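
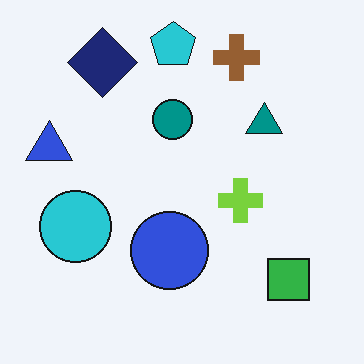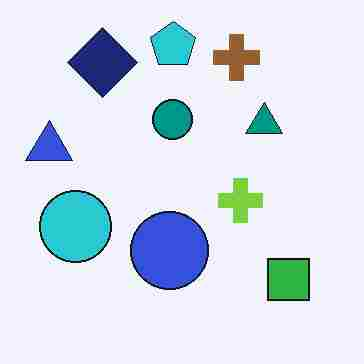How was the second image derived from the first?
The second image is the first degraded with heavy JPEG compression.

Blocky 8×8 compression artifacts appear around shape edges and the flat background shows ringing — characteristic JPEG degradation.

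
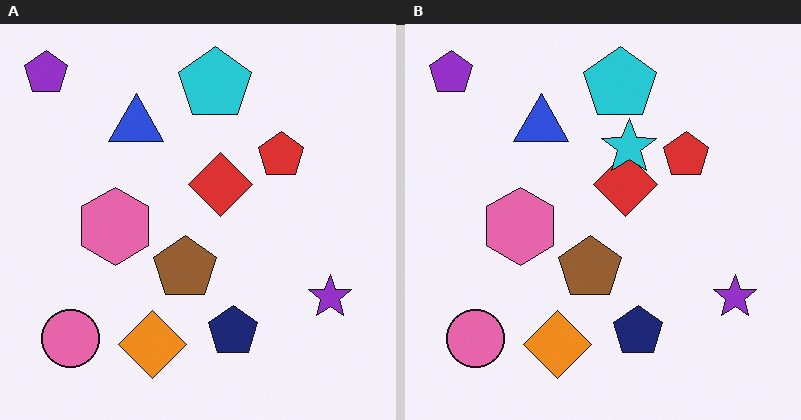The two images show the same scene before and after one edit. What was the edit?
This is the original image overlaid with an additional cyan star.

A cyan star appears in the right (B) image that is absent from the left (A).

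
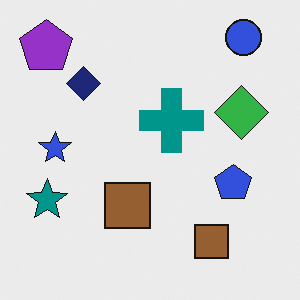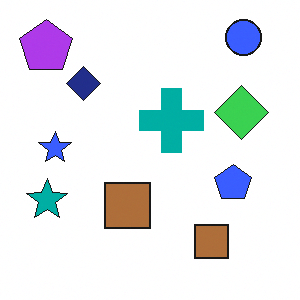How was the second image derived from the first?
Slightly brightened.

Every pixel — background and shapes alike — is uniformly brightened.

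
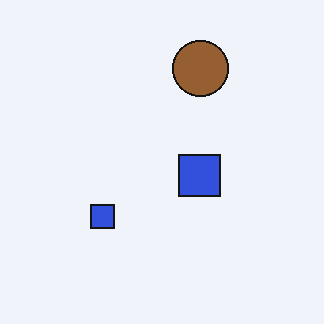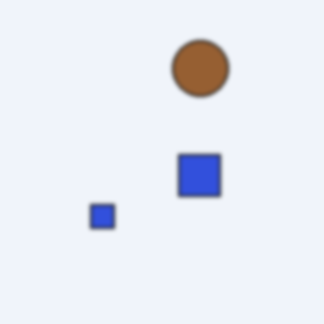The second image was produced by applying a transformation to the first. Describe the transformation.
The transformation is: slightly softened.

Shape edges and outlines are uniformly softened across the whole image.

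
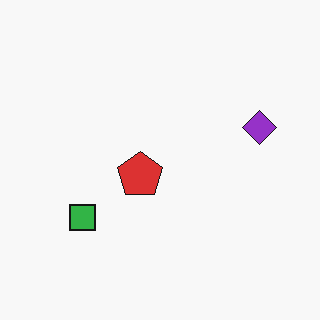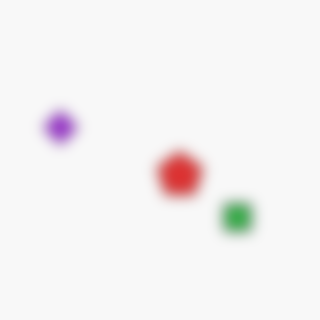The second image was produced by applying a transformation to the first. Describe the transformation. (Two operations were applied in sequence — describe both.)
This is the original image heavily blurred, then flipped horizontally (left ↔ right).

Shape edges and outlines are uniformly softened across the whole image. The purple diamond is in the right of the first image and the left of the second — shapes on opposite sides of the vertical midline have swapped in a mirror flip.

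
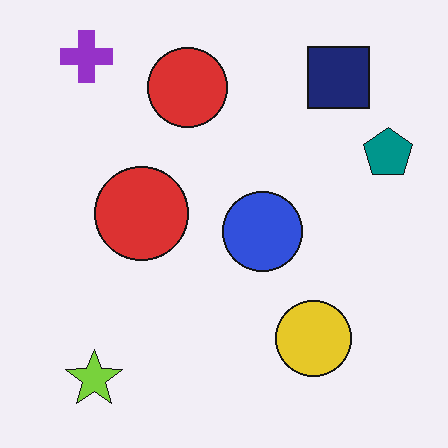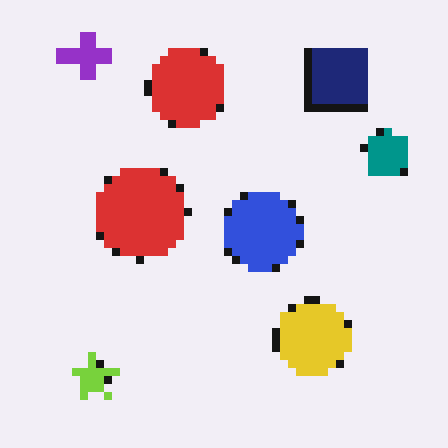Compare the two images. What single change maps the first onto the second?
It was pixelated into visible square blocks.

Shapes are reduced to large square blocks; fine edges and outlines are lost — a downscale-then-upscale (mosaic) effect.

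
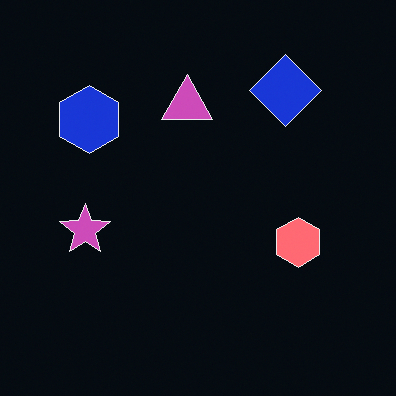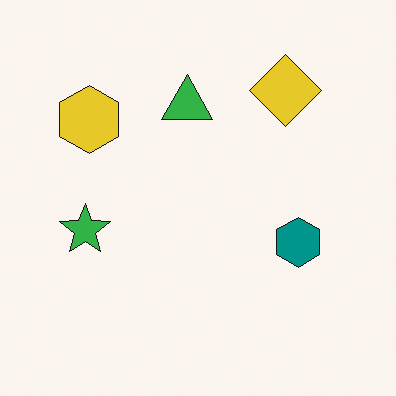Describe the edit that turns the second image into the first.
Color-inverted (negative).

The light background has become dark and every shape's color is its complement — a photographic negative.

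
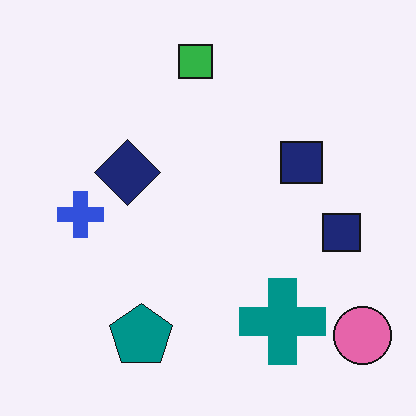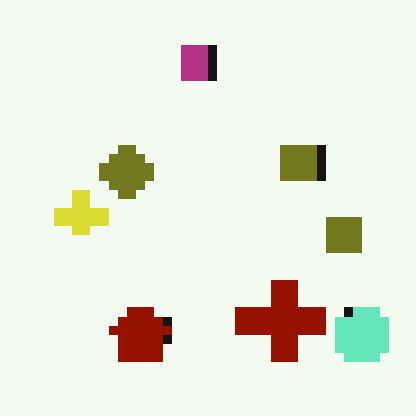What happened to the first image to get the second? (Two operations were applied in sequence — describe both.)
The image was hue-shifted by a large amount, then coarsely pixelated.

Every shape's color has rotated by the same amount around the hue wheel — a uniform hue shift. Shapes are reduced to large square blocks; fine edges and outlines are lost — a downscale-then-upscale (mosaic) effect.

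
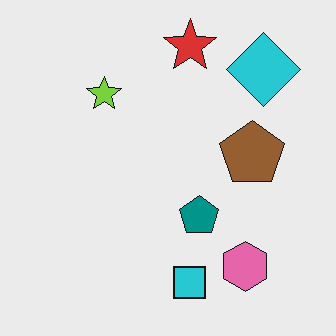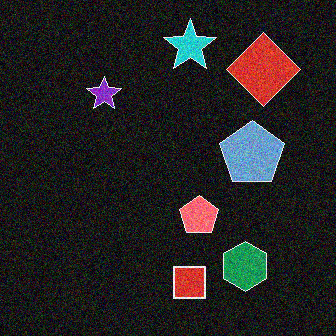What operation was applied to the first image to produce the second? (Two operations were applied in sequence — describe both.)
Color-inverted (negative), then degraded with moderate additive noise.

The light background has become dark and every shape's color is its complement — a photographic negative. Random speckle covers the whole image, including the flat background.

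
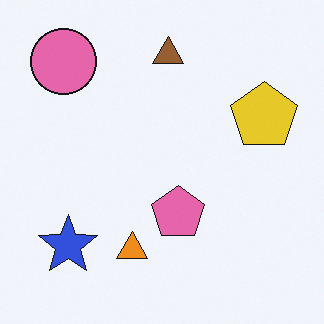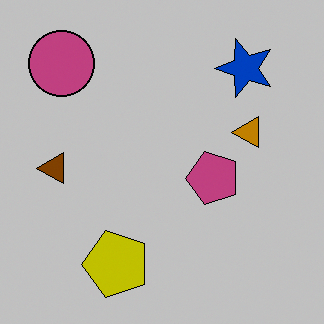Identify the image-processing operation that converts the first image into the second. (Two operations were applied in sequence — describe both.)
It was aggressively posterized, then transposed (reflected across the top-left ↔ bottom-right diagonal).

Each flat color has snapped to a coarser quantized level — most visibly, the near-white background has dropped to a flat grey. Shapes have swapped their row and column positions — what was in the top-right is now in the bottom-left — a diagonal reflection.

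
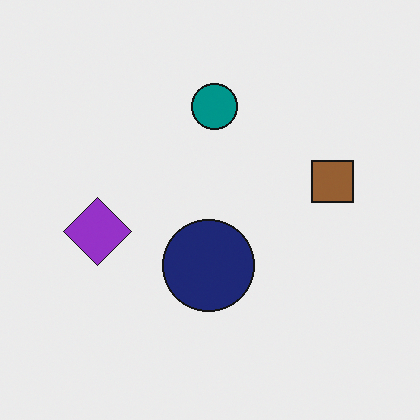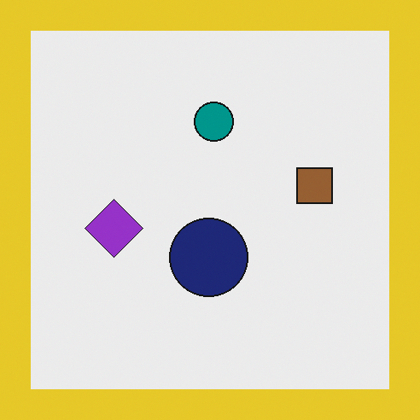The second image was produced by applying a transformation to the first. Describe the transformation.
This is the original image framed with a yellow border.

A solid yellow frame runs around the edge of the second image, with the content slightly shrunk inside it.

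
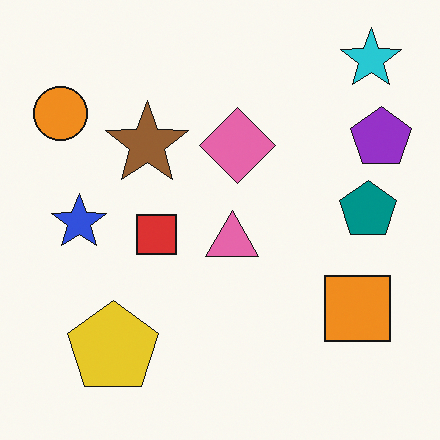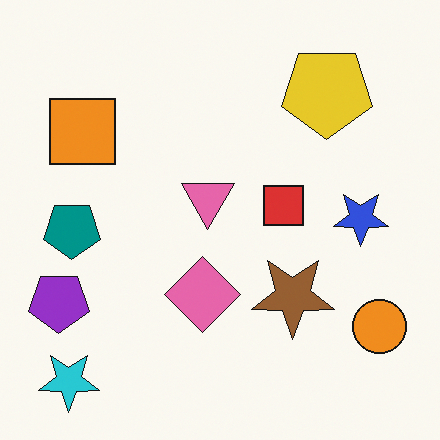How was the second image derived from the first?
This is the original image rotated 180°.

The cyan star sits in the top-right of the first image and the bottom-left of the second — consistent with a whole-image 180° rotation.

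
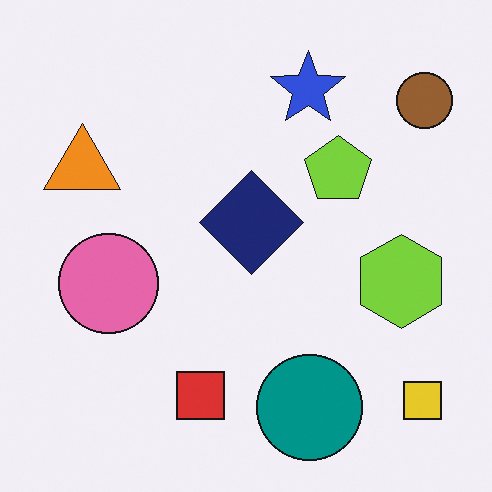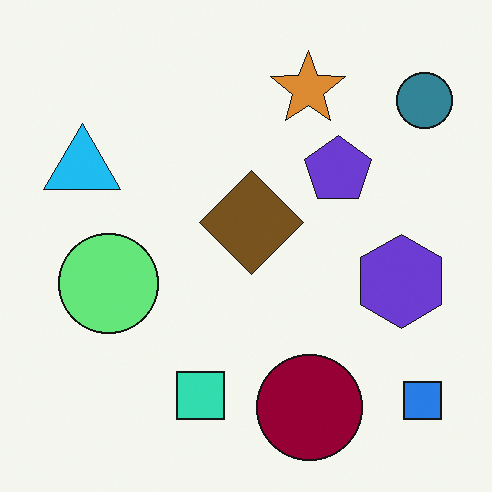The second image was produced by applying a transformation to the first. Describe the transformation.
The transformation is: hue-shifted by a large amount.

Every shape's color has rotated by the same amount around the hue wheel — a uniform hue shift.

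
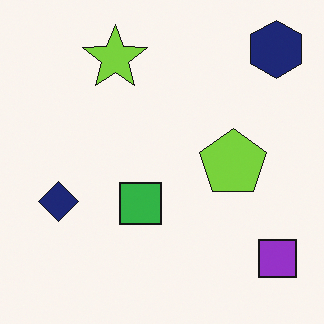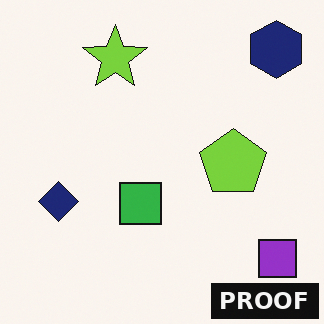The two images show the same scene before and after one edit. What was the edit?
The image was watermarked with the text "PROOF" in the lower-right corner.

A dark label reading "PROOF" appears in the lower-right corner.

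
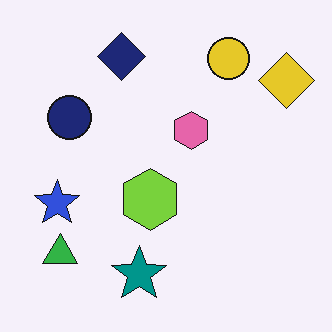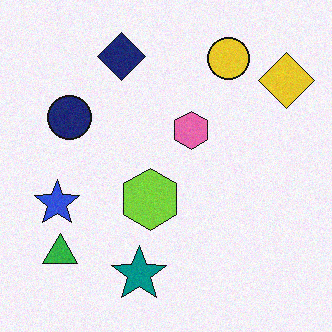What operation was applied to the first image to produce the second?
The image was degraded with subtle gaussian noise.

Random speckle covers the whole image, including the flat background.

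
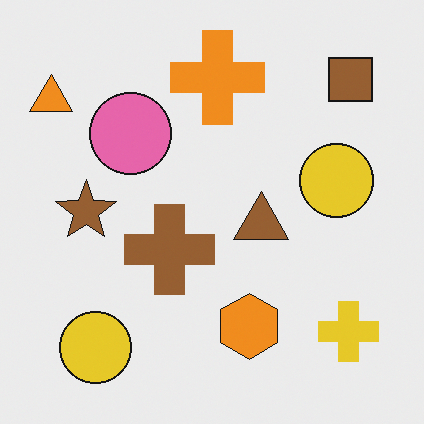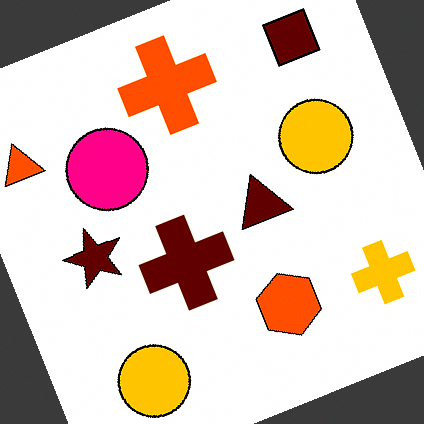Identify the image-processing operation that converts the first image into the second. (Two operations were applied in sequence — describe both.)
It was rotated counter-clockwise by a clearly visible amount, then boosted in contrast.

Every shape is tilted by the same angle and the image corners show triangular fill wedges — a whole-image rotation by a non-right angle. Tones are pushed away from mid-grey across the whole image — a global contrast change.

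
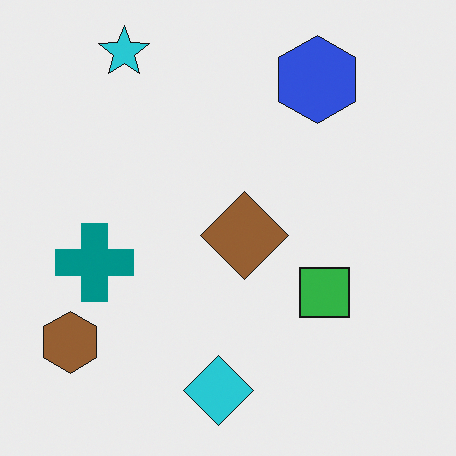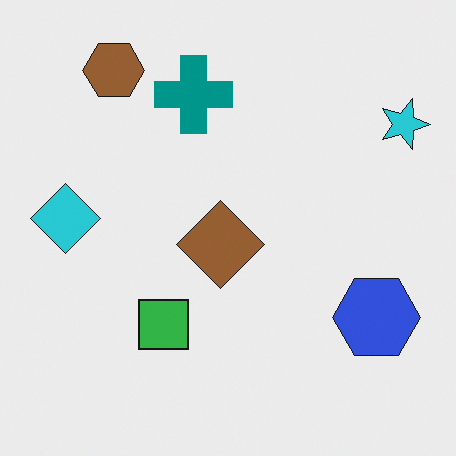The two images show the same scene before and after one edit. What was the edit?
This is the original image rotated 90° clockwise.

The cyan star sits in the top-left of the first image and the top-right of the second — consistent with a whole-image 90° clockwise rotation.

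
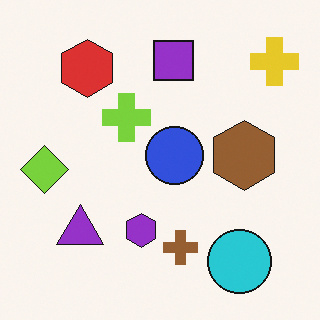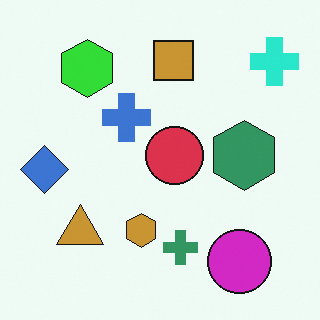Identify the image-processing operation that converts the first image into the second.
The second image is the first hue-shifted by a moderate amount.

Every shape's color has rotated by the same amount around the hue wheel — a uniform hue shift.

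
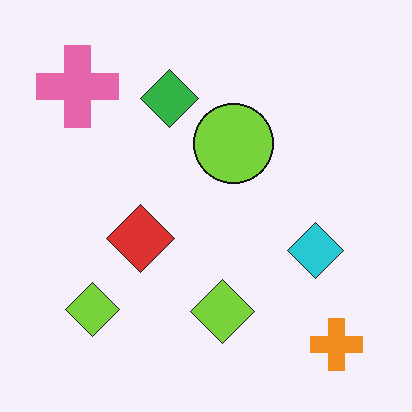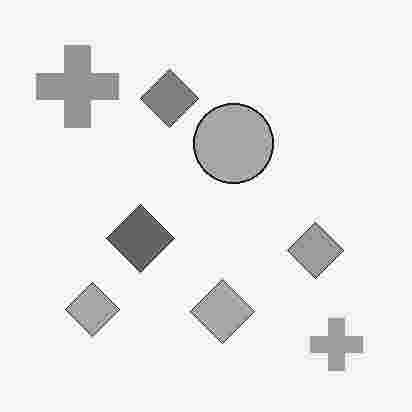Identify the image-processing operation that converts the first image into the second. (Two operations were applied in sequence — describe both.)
It was converted to grayscale, then degraded with heavy JPEG compression.

All color is removed — every shape is now a shade of grey. Blocky 8×8 compression artifacts appear around shape edges and the flat background shows ringing — characteristic JPEG degradation.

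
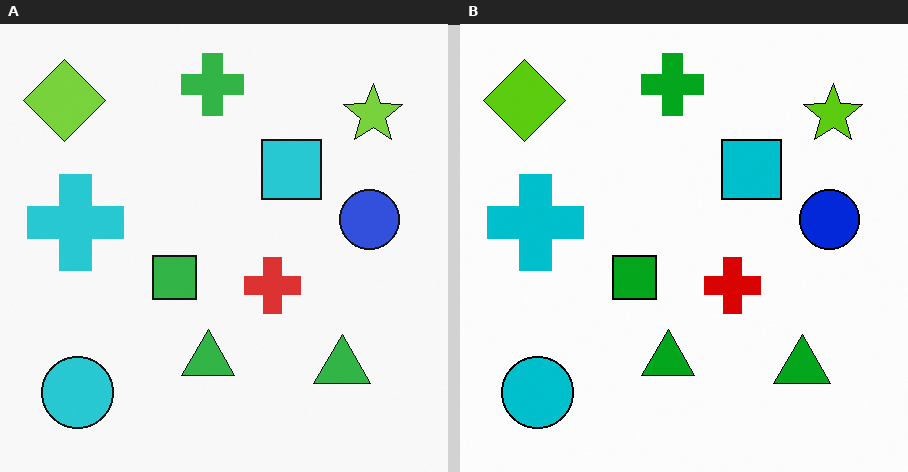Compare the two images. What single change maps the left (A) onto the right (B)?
This is the original image given slightly increased contrast.

Tones are pushed away from mid-grey across the whole image — a global contrast change.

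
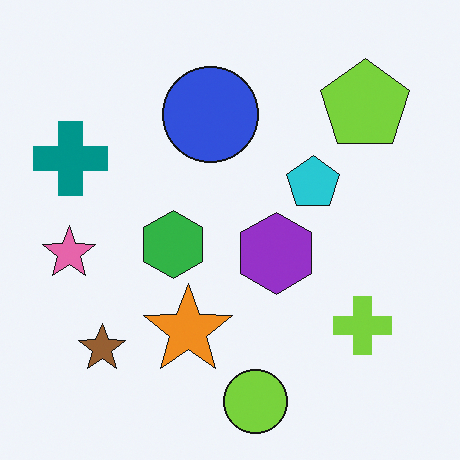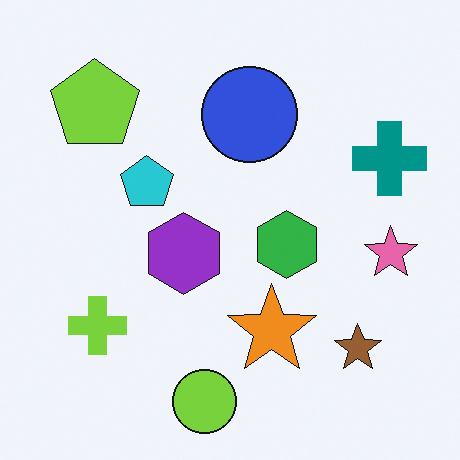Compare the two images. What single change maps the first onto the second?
The transformation is: flipped horizontally (left ↔ right).

The pink star is in the left of the first image and the right of the second — shapes on opposite sides of the vertical midline have swapped in a mirror flip.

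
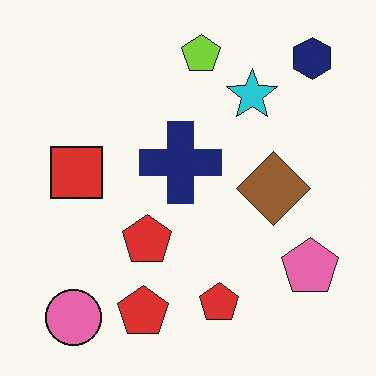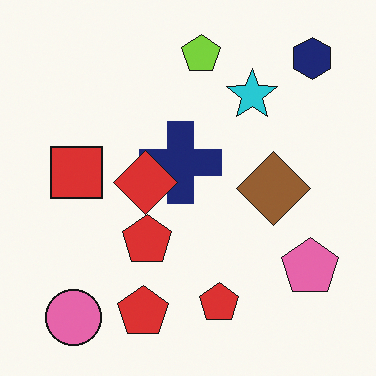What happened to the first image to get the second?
The transformation is: overlaid with an additional red diamond.

A red diamond appears in the second image that is absent from the first.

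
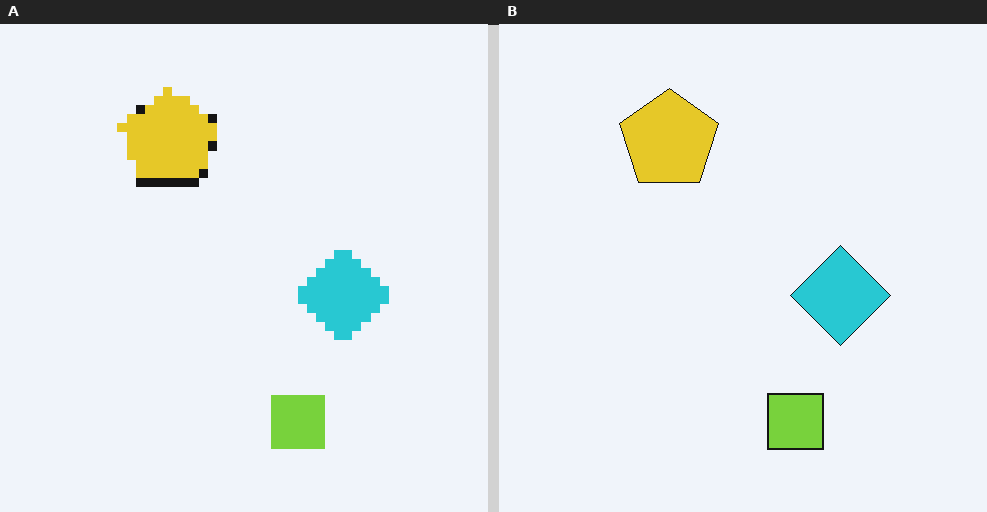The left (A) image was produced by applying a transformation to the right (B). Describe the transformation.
Coarsely pixelated.

Shapes are reduced to large square blocks; fine edges and outlines are lost — a downscale-then-upscale (mosaic) effect.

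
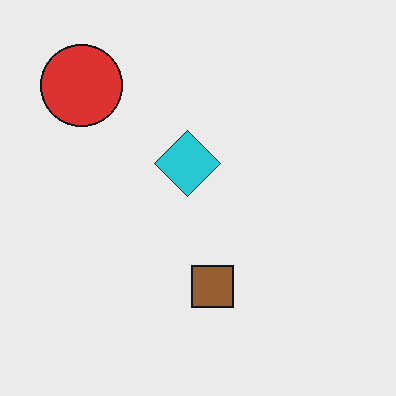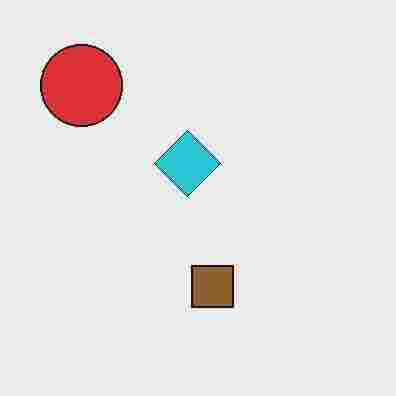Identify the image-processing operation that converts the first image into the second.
The image was degraded with heavy JPEG compression.

Blocky 8×8 compression artifacts appear around shape edges and the flat background shows ringing — characteristic JPEG degradation.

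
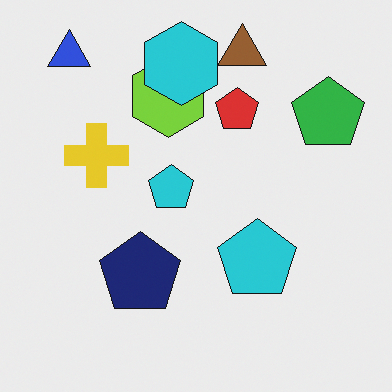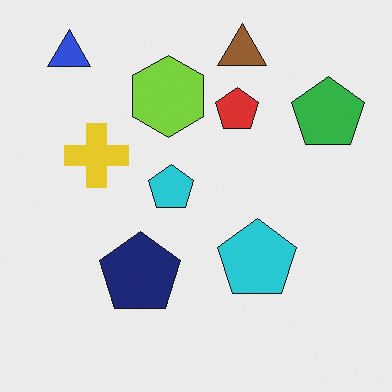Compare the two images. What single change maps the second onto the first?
The first image is the second overlaid with an additional cyan hexagon.

A cyan hexagon appears in the first image that is absent from the second.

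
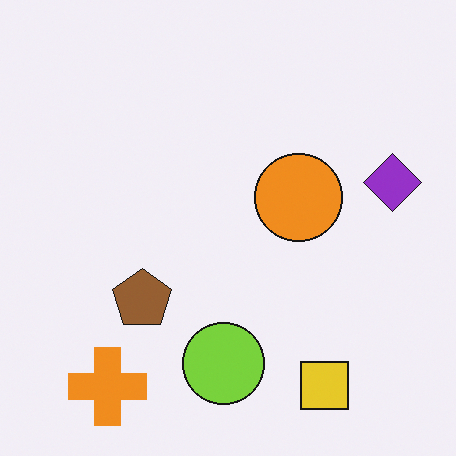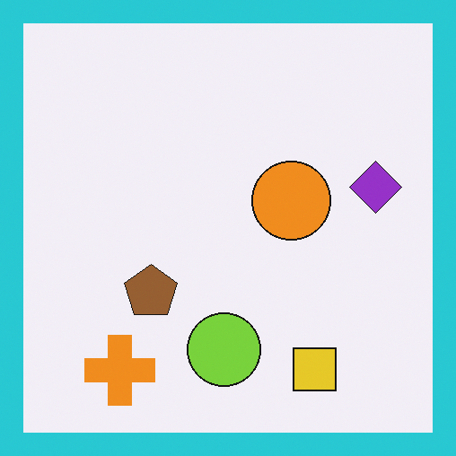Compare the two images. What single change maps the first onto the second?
This is the original image framed with a cyan border.

A solid cyan frame runs around the edge of the second image, with the content slightly shrunk inside it.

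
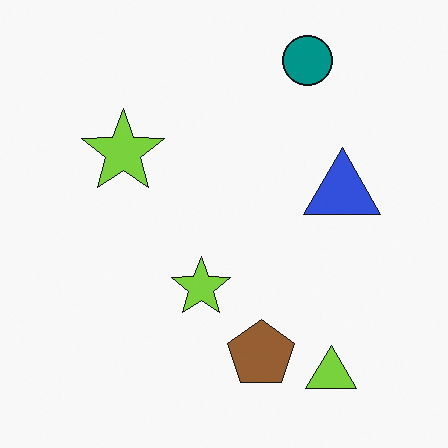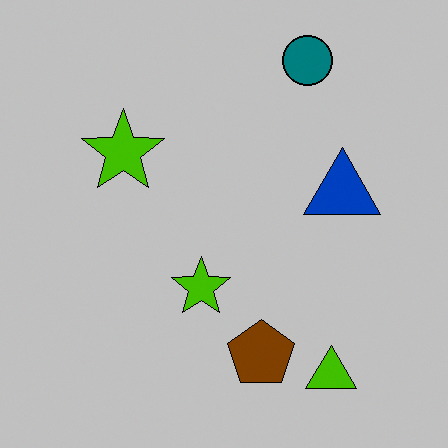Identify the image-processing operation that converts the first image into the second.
It was aggressively posterized.

Each flat color has snapped to a coarser quantized level — most visibly, the near-white background has dropped to a flat grey.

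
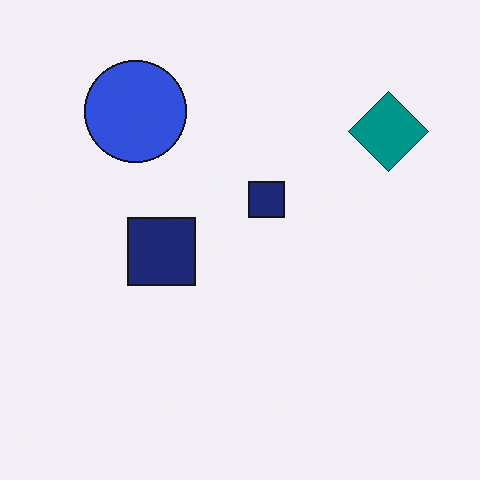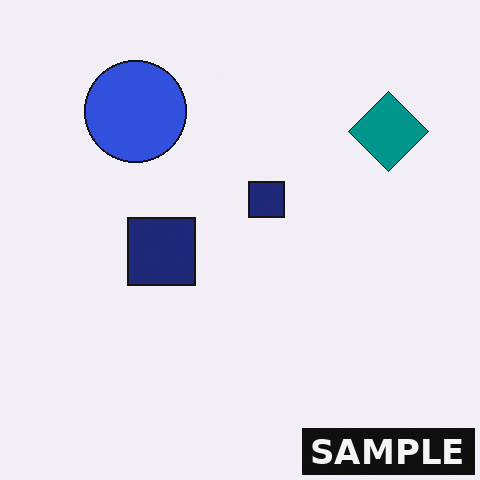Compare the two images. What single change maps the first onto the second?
The transformation is: watermarked with the text "SAMPLE" in the lower-right corner.

A dark label reading "SAMPLE" appears in the lower-right corner.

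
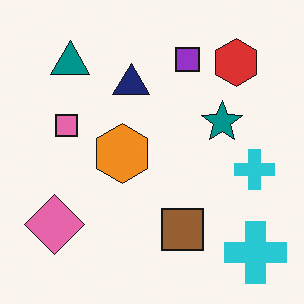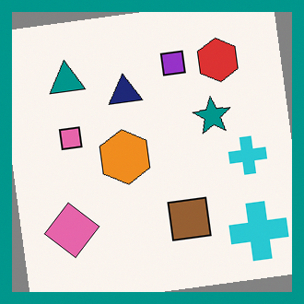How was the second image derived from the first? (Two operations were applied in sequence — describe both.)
Rotated counter-clockwise by a slight angle, then framed with a teal border.

Every shape is tilted by the same angle and the image corners show triangular fill wedges — a whole-image rotation by a non-right angle. A solid teal frame runs around the edge of the second image, with the content slightly shrunk inside it.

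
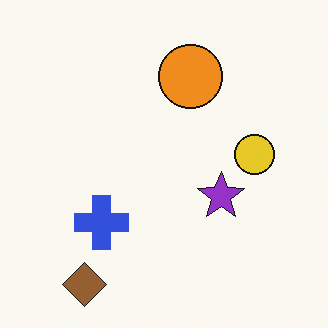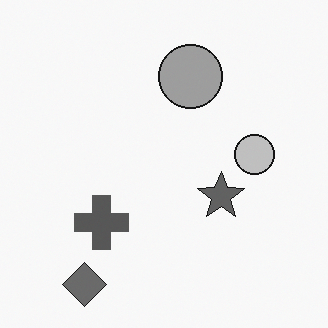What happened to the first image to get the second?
The second image is the first converted to grayscale.

All color is removed — every shape is now a shade of grey.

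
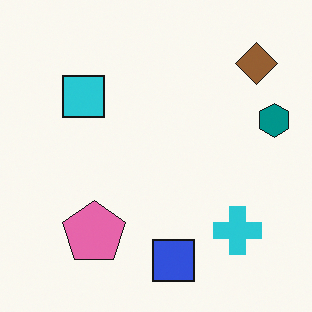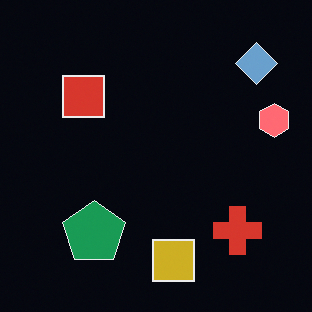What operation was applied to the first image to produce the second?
This is the original image color-inverted (negative).

The light background has become dark and every shape's color is its complement — a photographic negative.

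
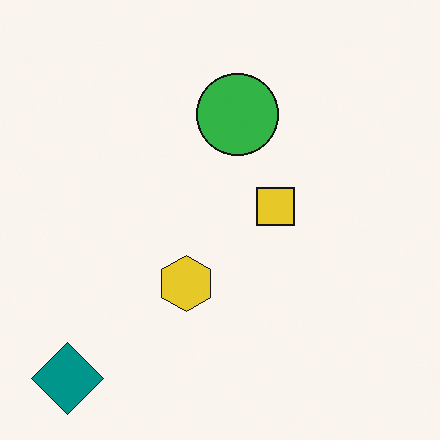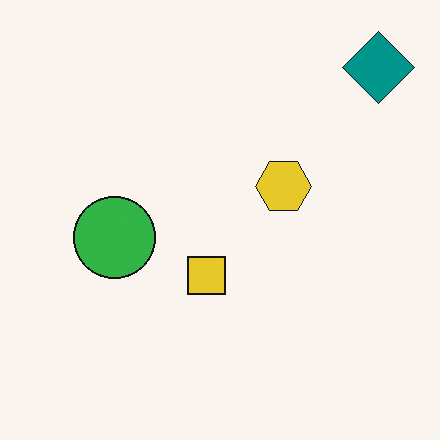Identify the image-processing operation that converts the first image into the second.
It was transposed (reflected across the top-left ↔ bottom-right diagonal).

Shapes have swapped their row and column positions — what was in the top-right is now in the bottom-left — a diagonal reflection.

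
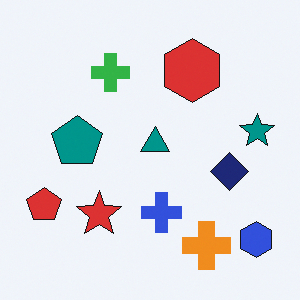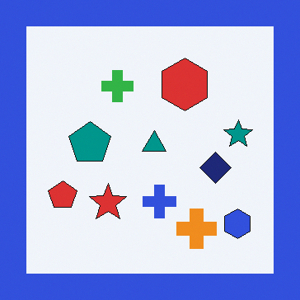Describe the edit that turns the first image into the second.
The second image is the first framed with a blue border.

A solid blue frame runs around the edge of the second image, with the content slightly shrunk inside it.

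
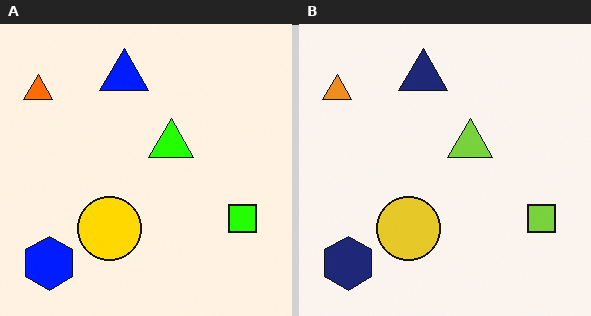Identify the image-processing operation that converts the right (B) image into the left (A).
This is the original image made much more vivid (saturation change).

All colors are more vivid — a global saturation change.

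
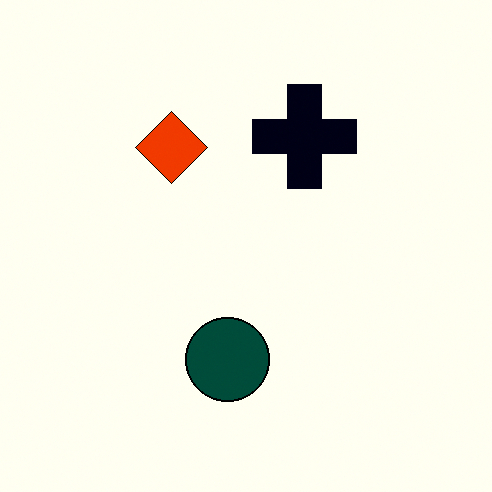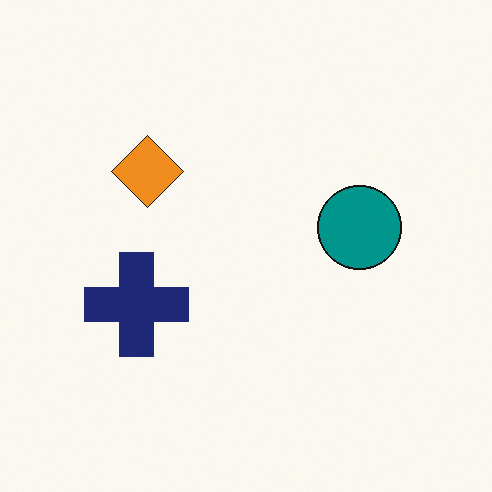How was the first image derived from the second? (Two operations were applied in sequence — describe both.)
It was boosted in contrast, then transposed (reflected across the top-left ↔ bottom-right diagonal).

Tones are pushed away from mid-grey across the whole image — a global contrast change. Shapes have swapped their row and column positions — what was in the top-right is now in the bottom-left — a diagonal reflection.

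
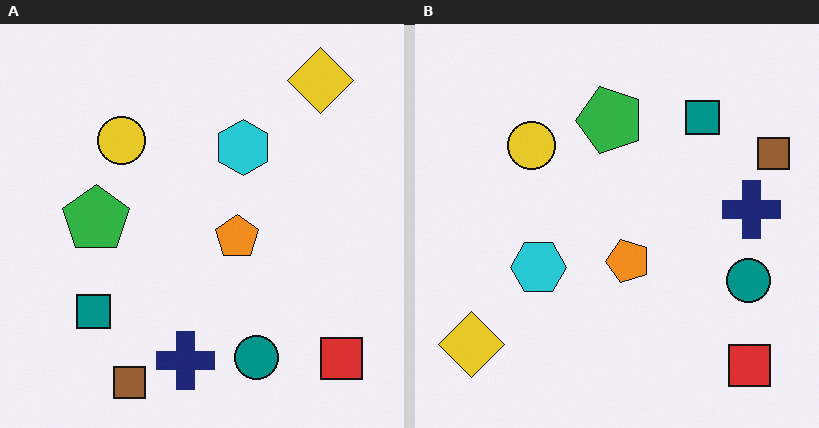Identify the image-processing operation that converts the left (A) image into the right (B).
This is the original image transposed (reflected across the top-left ↔ bottom-right diagonal).

Shapes have swapped their row and column positions — what was in the top-right is now in the bottom-left — a diagonal reflection.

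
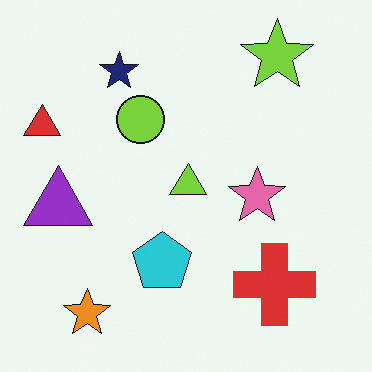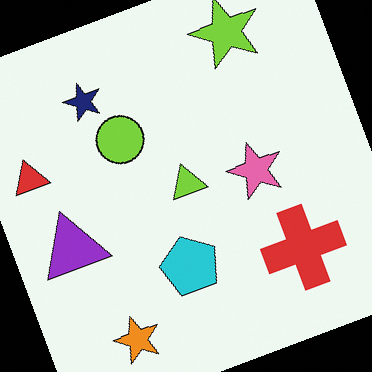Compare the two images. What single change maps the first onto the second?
This is the original image rotated counter-clockwise by a moderate amount.

Every shape is tilted by the same angle and the image corners show triangular fill wedges — a whole-image rotation by a non-right angle.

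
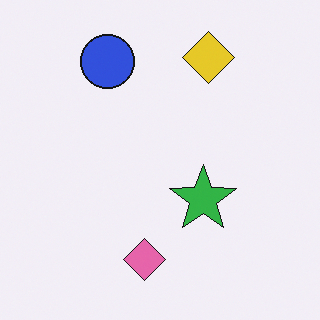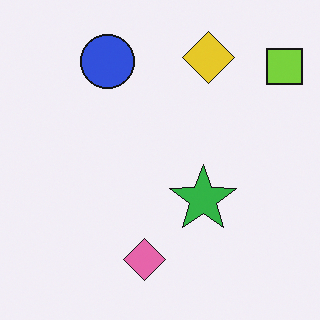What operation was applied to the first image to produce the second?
The second image is the first overlaid with an additional lime square.

A lime square appears in the second image that is absent from the first.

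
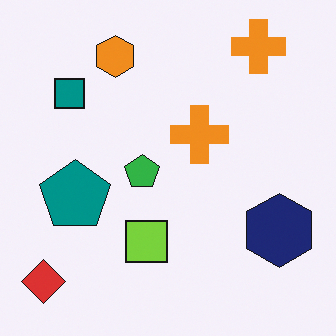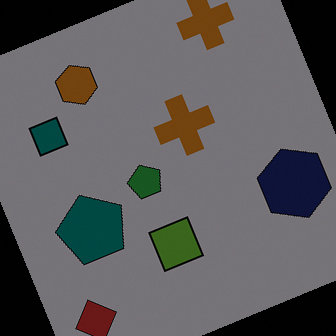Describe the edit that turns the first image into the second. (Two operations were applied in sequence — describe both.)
The image was darkened a lot, then rotated counter-clockwise by a moderate amount.

Every pixel — background and shapes alike — is uniformly darkened. Every shape is tilted by the same angle and the image corners show triangular fill wedges — a whole-image rotation by a non-right angle.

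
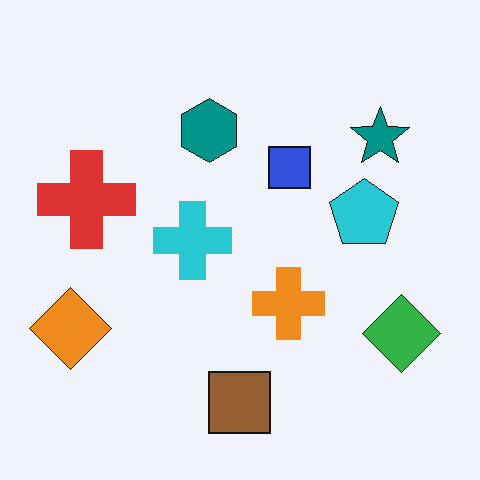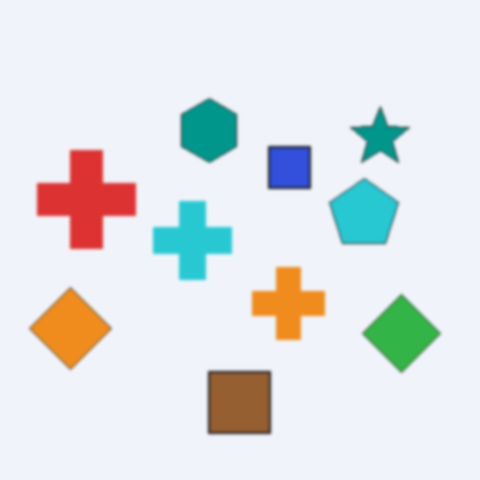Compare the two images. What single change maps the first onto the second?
Lightly blurred.

Shape edges and outlines are uniformly softened across the whole image.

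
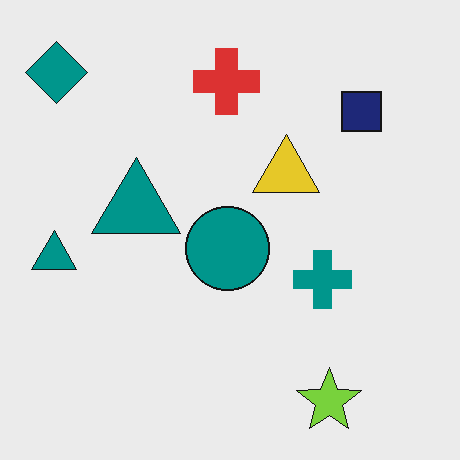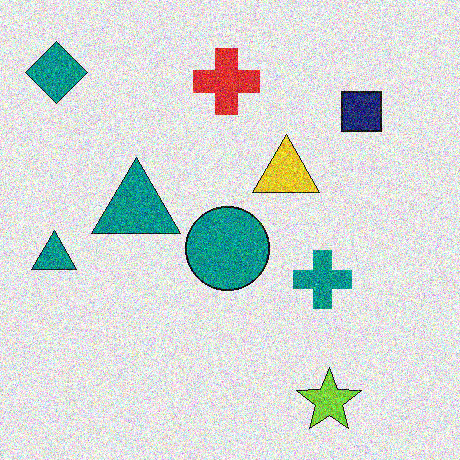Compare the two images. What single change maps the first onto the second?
This is the original image degraded with strong gaussian noise.

Random speckle covers the whole image, including the flat background.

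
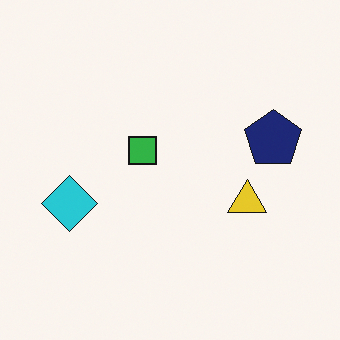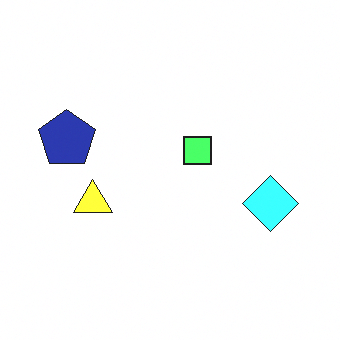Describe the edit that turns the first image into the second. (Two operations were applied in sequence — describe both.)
Flipped horizontally (left ↔ right), then brightened a lot.

The navy pentagon is in the right of the first image and the left of the second — shapes on opposite sides of the vertical midline have swapped in a mirror flip. Every pixel — background and shapes alike — is uniformly brightened.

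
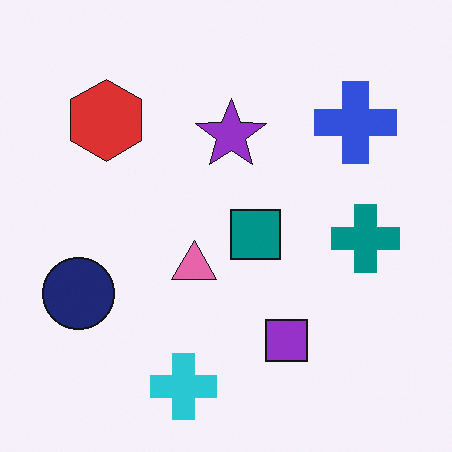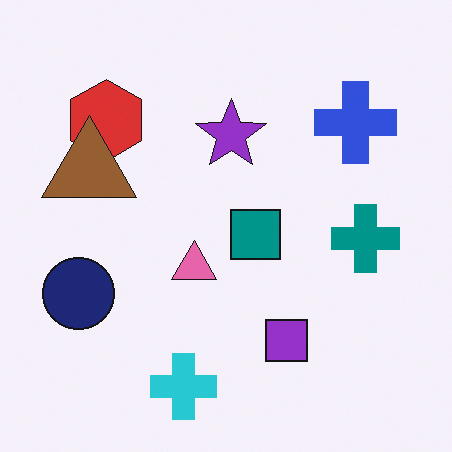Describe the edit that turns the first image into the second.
This is the original image overlaid with an additional brown triangle.

A brown triangle appears in the second image that is absent from the first.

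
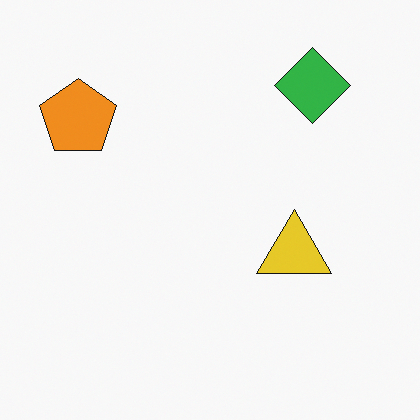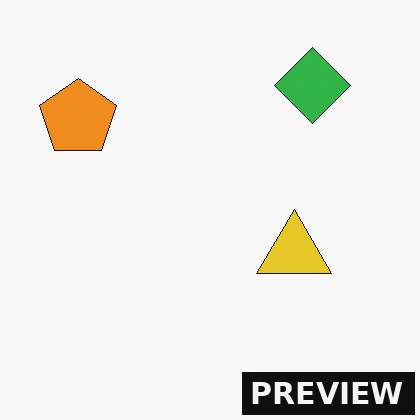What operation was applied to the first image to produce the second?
The transformation is: watermarked with the text "PREVIEW" in the lower-right corner.

A dark label reading "PREVIEW" appears in the lower-right corner.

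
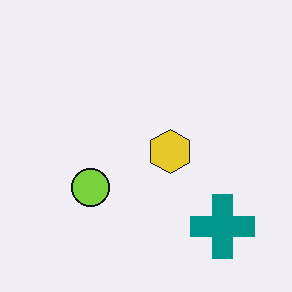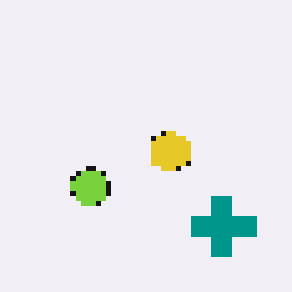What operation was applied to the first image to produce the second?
The second image is the first mildly pixelated.

Shapes are reduced to large square blocks; fine edges and outlines are lost — a downscale-then-upscale (mosaic) effect.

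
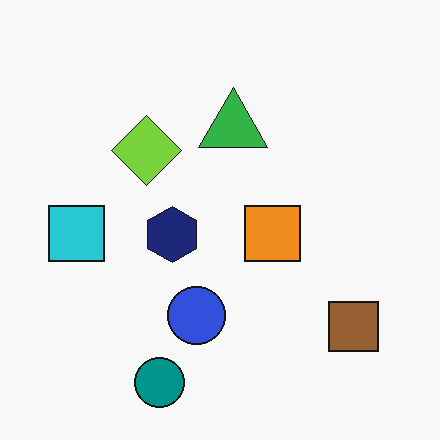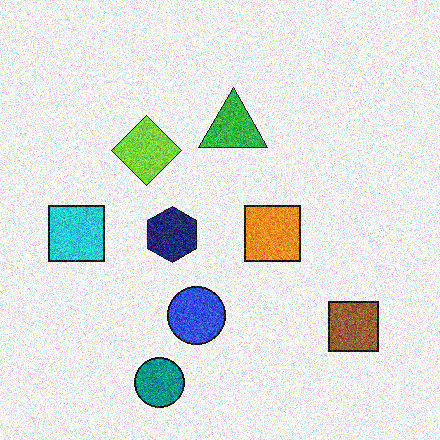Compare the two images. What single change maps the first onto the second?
The transformation is: degraded with heavy additive noise.

Random speckle covers the whole image, including the flat background.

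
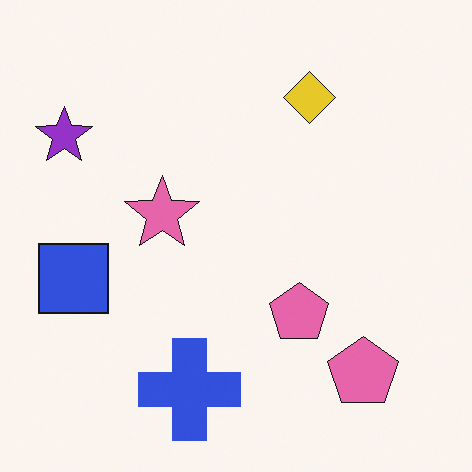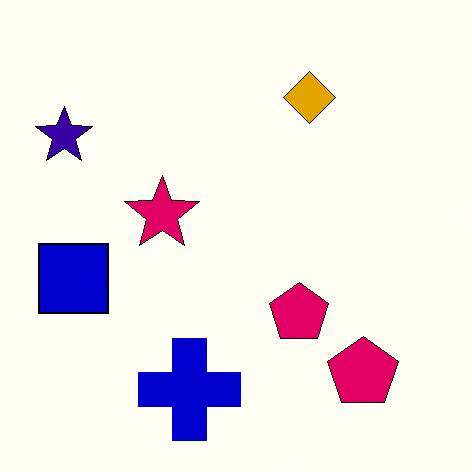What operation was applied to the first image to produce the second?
Given much higher contrast.

Tones are pushed away from mid-grey across the whole image — a global contrast change.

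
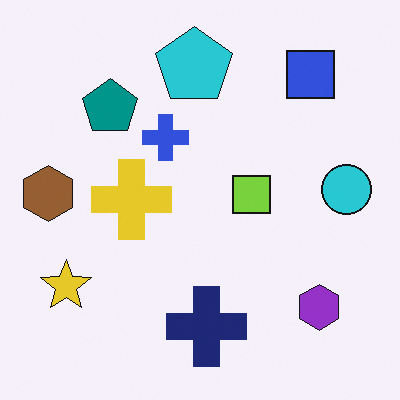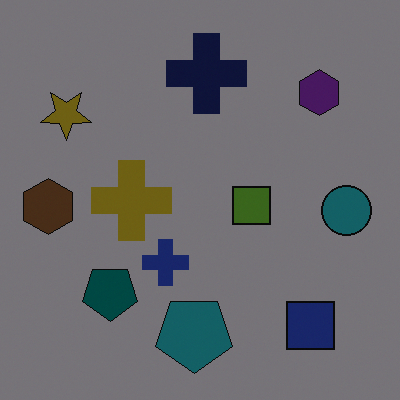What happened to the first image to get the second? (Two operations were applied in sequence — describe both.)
The second image is the first noticeably darkened, then flipped vertically (top ↔ bottom).

Every pixel — background and shapes alike — is uniformly darkened. The cyan pentagon is in the top of the first image and the bottom of the second — shapes on opposite sides of the horizontal midline have swapped in a mirror flip.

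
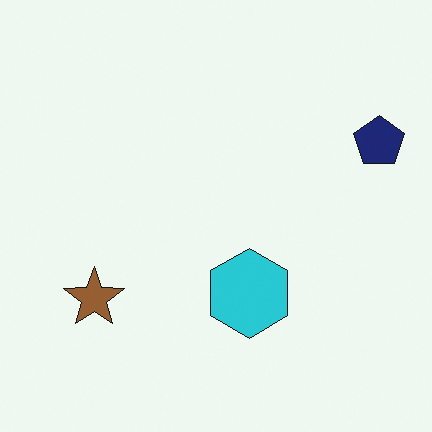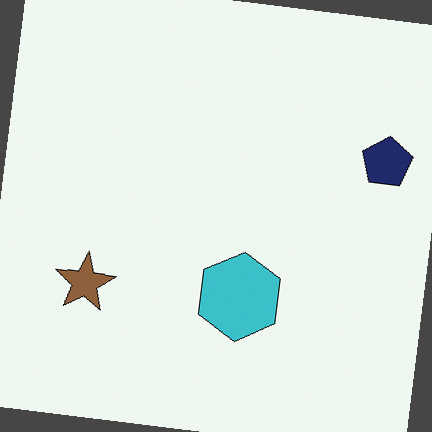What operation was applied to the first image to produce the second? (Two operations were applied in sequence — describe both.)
It was rotated clockwise by a small amount, then slightly desaturated.

Every shape is tilted by the same angle and the image corners show triangular fill wedges — a whole-image rotation by a non-right angle. All colors are more muted and greyish — a global saturation change.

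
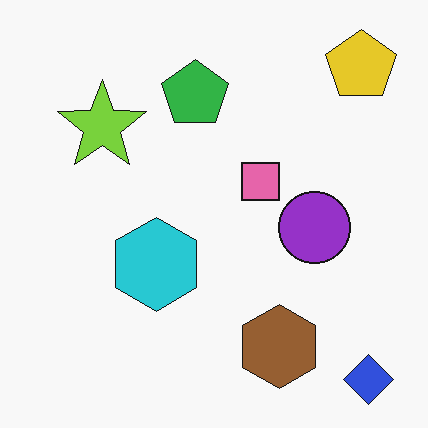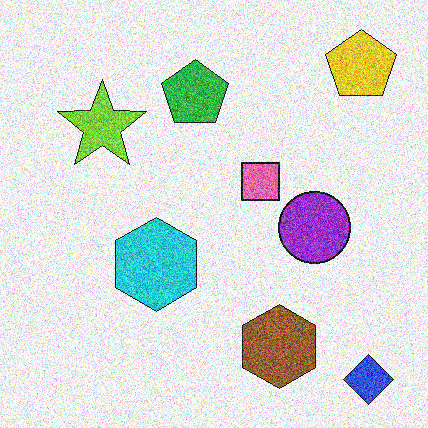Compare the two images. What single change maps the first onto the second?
It was degraded with a thick layer of grain.

Random speckle covers the whole image, including the flat background.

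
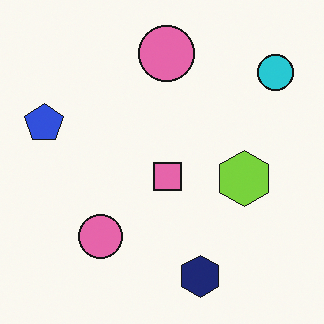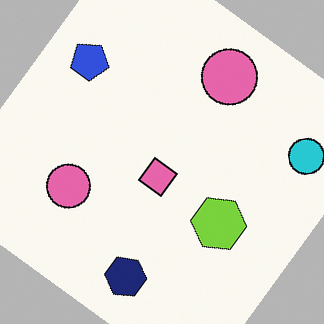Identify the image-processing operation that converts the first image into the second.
The second image is the first rotated clockwise by a large amount — several tens of degrees.

Every shape is tilted by the same angle and the image corners show triangular fill wedges — a whole-image rotation by a non-right angle.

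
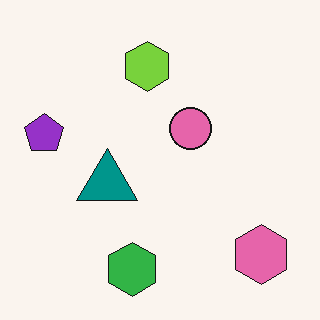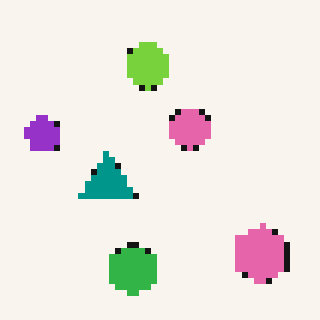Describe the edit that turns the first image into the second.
This is the original image pixelated into visible square blocks.

Shapes are reduced to large square blocks; fine edges and outlines are lost — a downscale-then-upscale (mosaic) effect.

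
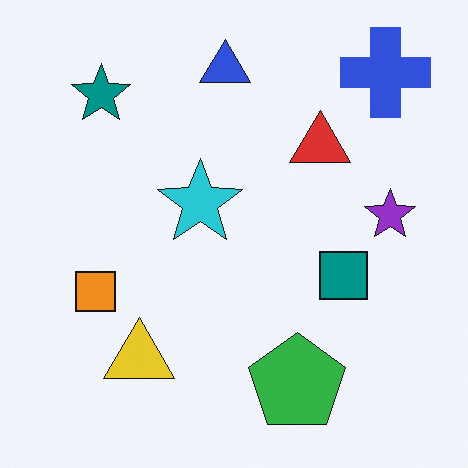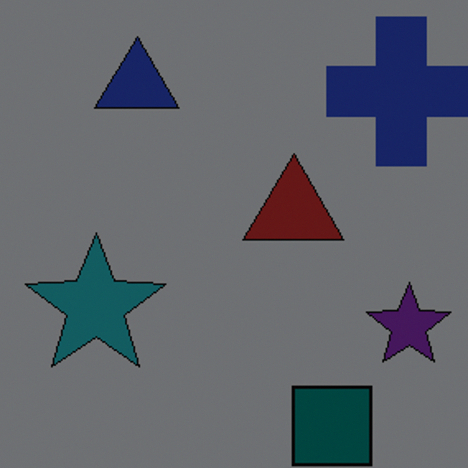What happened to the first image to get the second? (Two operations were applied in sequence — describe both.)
The image was cropped tightly and scaled back up, then noticeably darkened.

The visible shapes are larger and the field of view is narrower; shapes near the original edges may be partly or wholly outside the frame — a crop-and-rescale. Every pixel — background and shapes alike — is uniformly darkened.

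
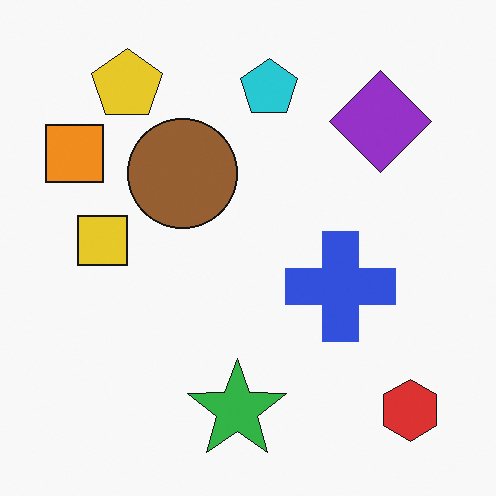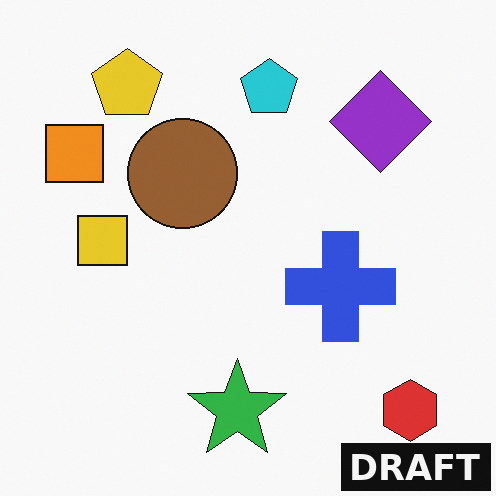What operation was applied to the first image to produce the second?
The transformation is: watermarked with the text "DRAFT" in the lower-right corner.

A dark label reading "DRAFT" appears in the lower-right corner.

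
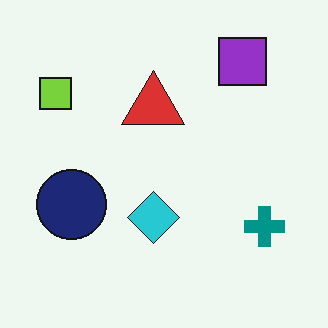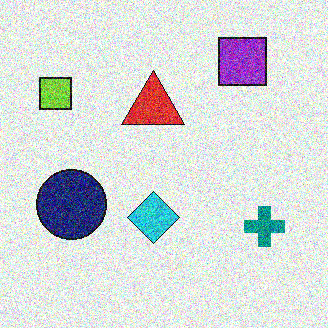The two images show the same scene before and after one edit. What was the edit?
The transformation is: degraded with strong gaussian noise.

Random speckle covers the whole image, including the flat background.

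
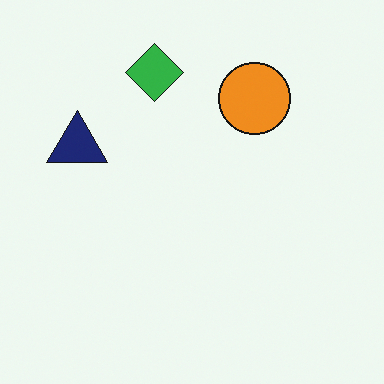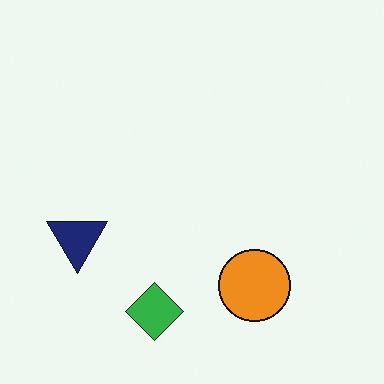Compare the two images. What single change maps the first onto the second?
Flipped vertically (top ↔ bottom).

The green diamond is in the top of the first image and the bottom of the second — shapes on opposite sides of the horizontal midline have swapped in a mirror flip.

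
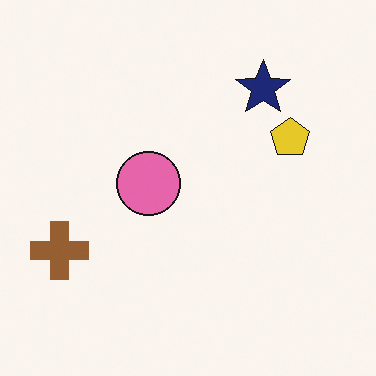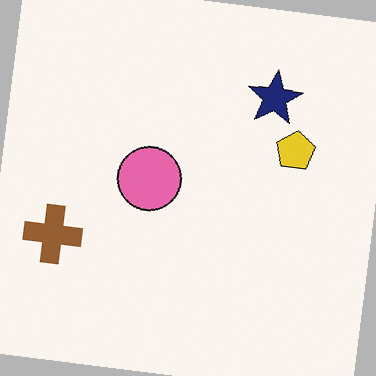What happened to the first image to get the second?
The second image is the first rotated clockwise by a slight angle.

Every shape is tilted by the same angle and the image corners show triangular fill wedges — a whole-image rotation by a non-right angle.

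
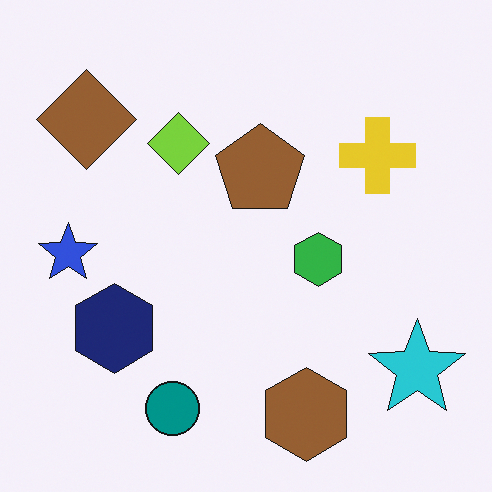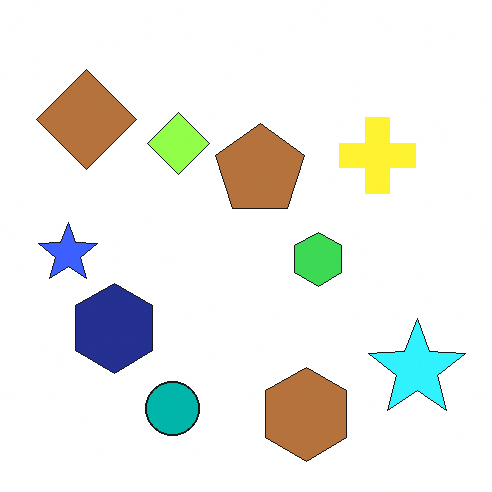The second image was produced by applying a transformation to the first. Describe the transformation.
It was brightened a little.

Every pixel — background and shapes alike — is uniformly brightened.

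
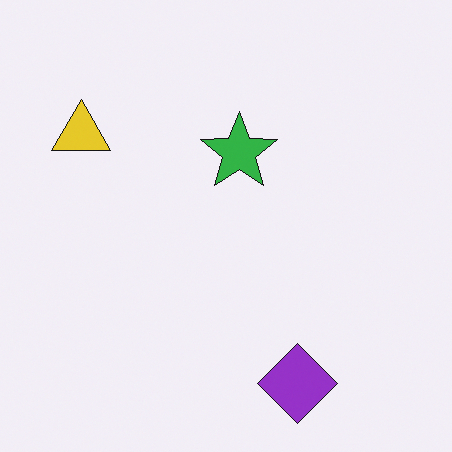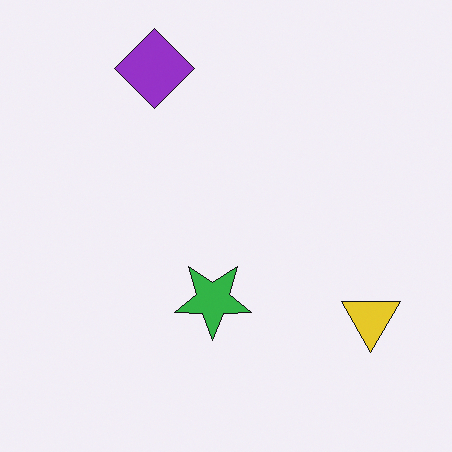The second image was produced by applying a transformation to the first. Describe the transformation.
This is the original image rotated 180°.

The purple diamond sits in the bottom of the first image and the top of the second — consistent with a whole-image 180° rotation.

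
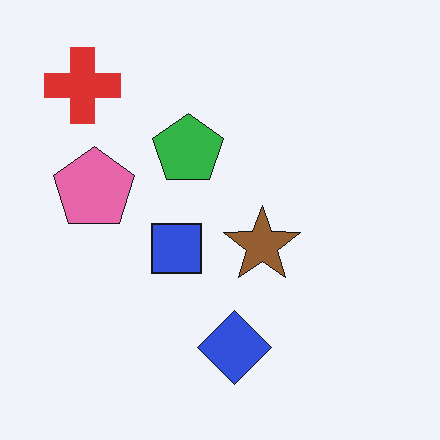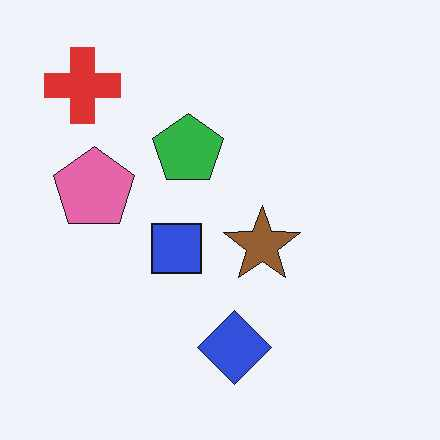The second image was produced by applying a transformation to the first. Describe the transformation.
The image was given moderate JPEG compression.

Blocky 8×8 compression artifacts appear around shape edges and the flat background shows ringing — characteristic JPEG degradation.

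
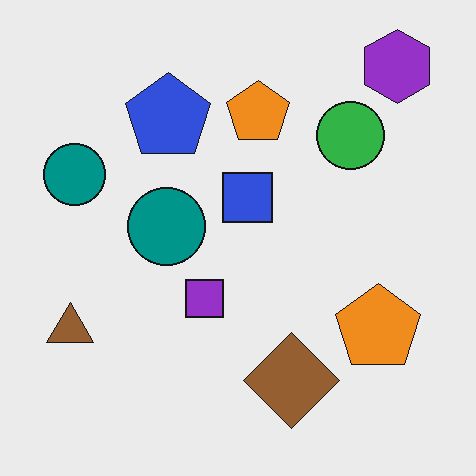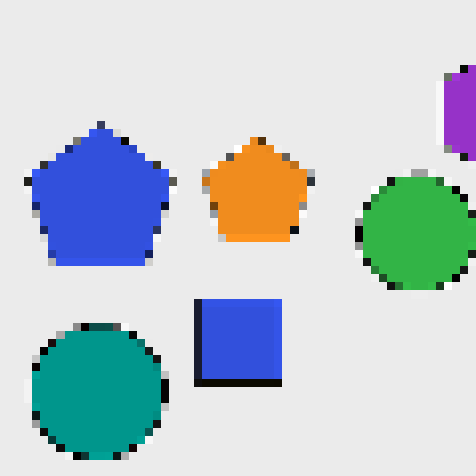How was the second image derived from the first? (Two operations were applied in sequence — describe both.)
This is the original image cropped to a noticeably smaller region and rescaled, then moderately pixelated.

The visible shapes are larger and the field of view is narrower; shapes near the original edges may be partly or wholly outside the frame — a crop-and-rescale. Shapes are reduced to large square blocks; fine edges and outlines are lost — a downscale-then-upscale (mosaic) effect.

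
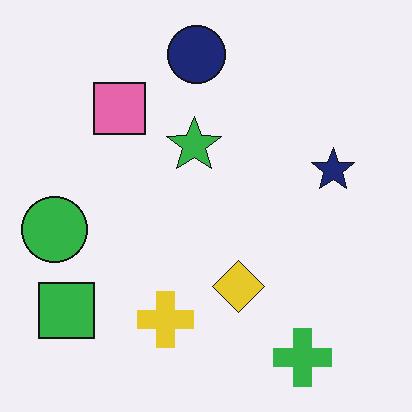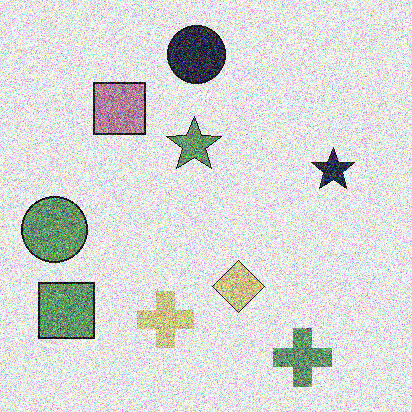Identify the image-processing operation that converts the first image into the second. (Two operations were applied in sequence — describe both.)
It was made much more muted (saturation change), then degraded with heavy additive noise.

All colors are more muted and greyish — a global saturation change. Random speckle covers the whole image, including the flat background.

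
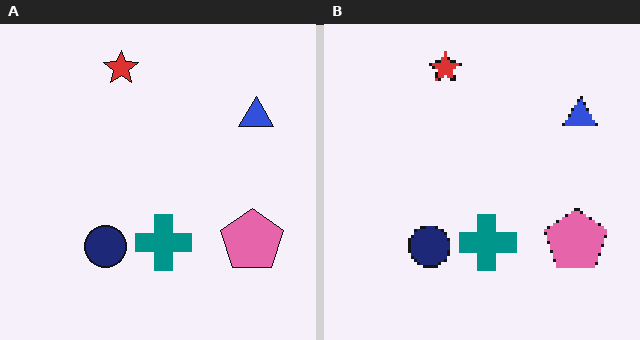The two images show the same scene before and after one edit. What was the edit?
The transformation is: mildly pixelated.

Shapes are reduced to large square blocks; fine edges and outlines are lost — a downscale-then-upscale (mosaic) effect.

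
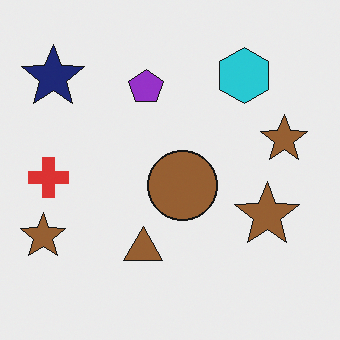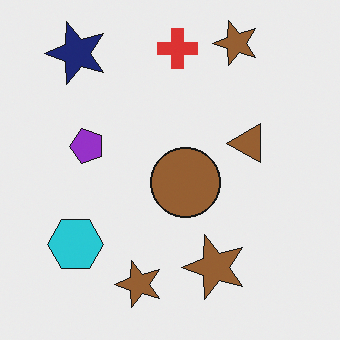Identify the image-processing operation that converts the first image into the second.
The transformation is: transposed (reflected across the top-left ↔ bottom-right diagonal).

Shapes have swapped their row and column positions — what was in the top-right is now in the bottom-left — a diagonal reflection.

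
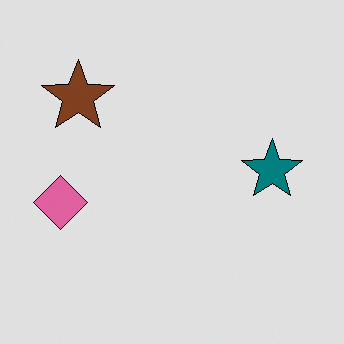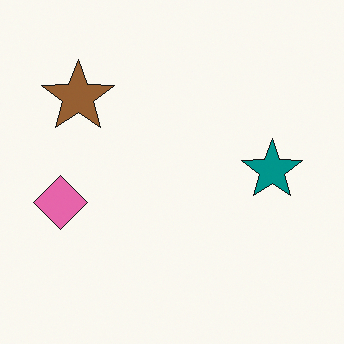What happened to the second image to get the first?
The image was posterized to a reduced palette.

Each flat color has snapped to a coarser quantized level — most visibly, the near-white background has dropped to a flat grey.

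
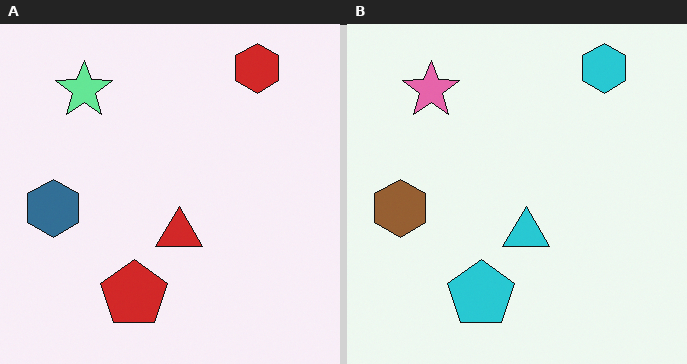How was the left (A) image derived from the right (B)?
The transformation is: hue-shifted by a large amount.

Every shape's color has rotated by the same amount around the hue wheel — a uniform hue shift.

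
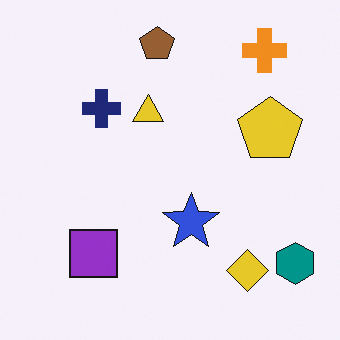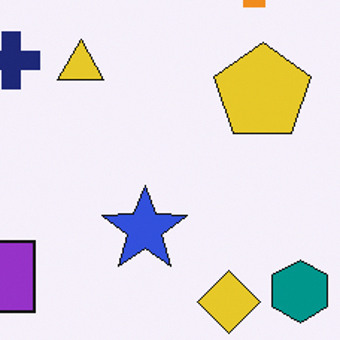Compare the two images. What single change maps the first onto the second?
This is the original image cropped slightly and scaled back up.

The visible shapes are larger and the field of view is narrower; shapes near the original edges may be partly or wholly outside the frame — a crop-and-rescale.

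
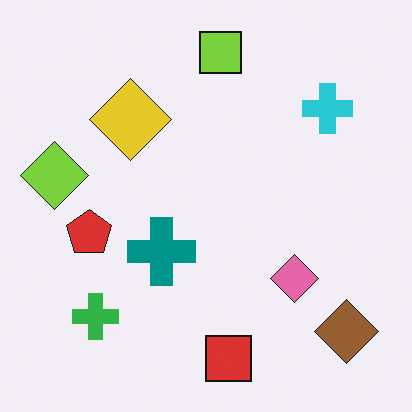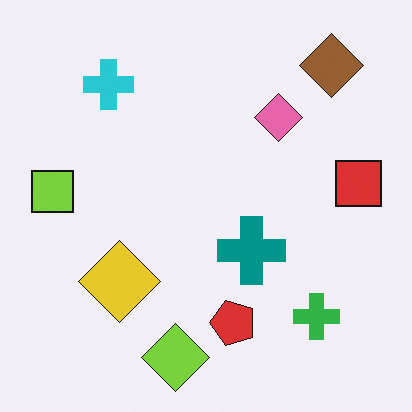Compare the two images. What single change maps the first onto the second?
This is the original image rotated 90° counter-clockwise.

The brown diamond sits in the bottom-right of the first image and the top-right of the second — consistent with a whole-image 90° counter-clockwise rotation.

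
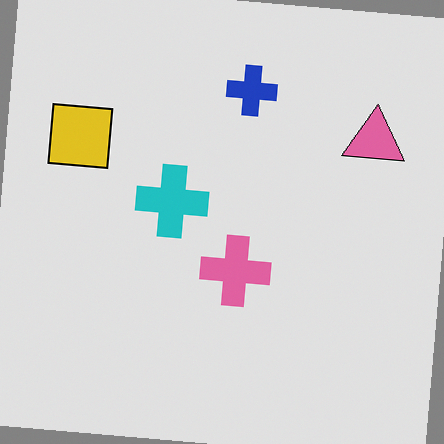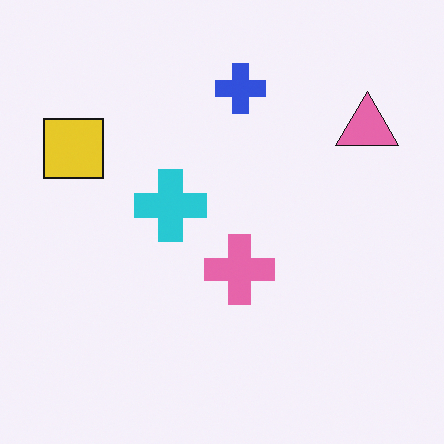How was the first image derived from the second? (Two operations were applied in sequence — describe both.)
It was posterized to a reduced palette, then rotated clockwise by a few degrees.

Each flat color has snapped to a coarser quantized level — most visibly, the near-white background has dropped to a flat grey. Every shape is tilted by the same angle and the image corners show triangular fill wedges — a whole-image rotation by a non-right angle.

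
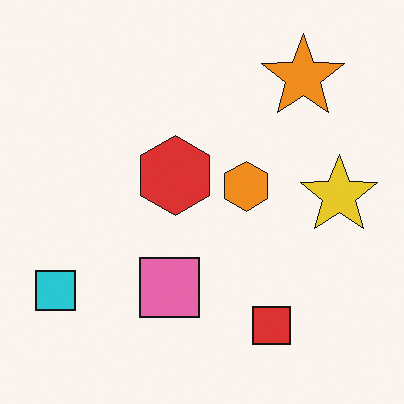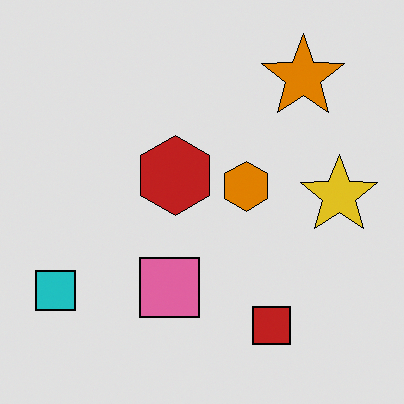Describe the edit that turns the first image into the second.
The image was moderately posterized.

Each flat color has snapped to a coarser quantized level — most visibly, the near-white background has dropped to a flat grey.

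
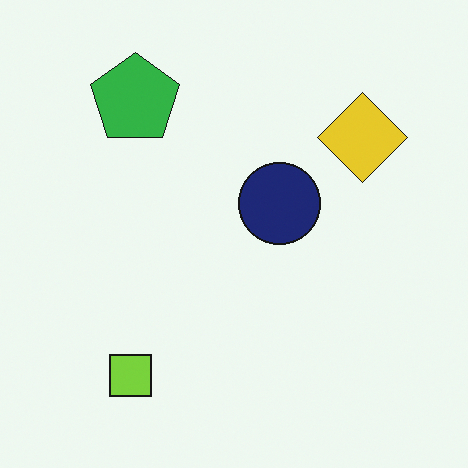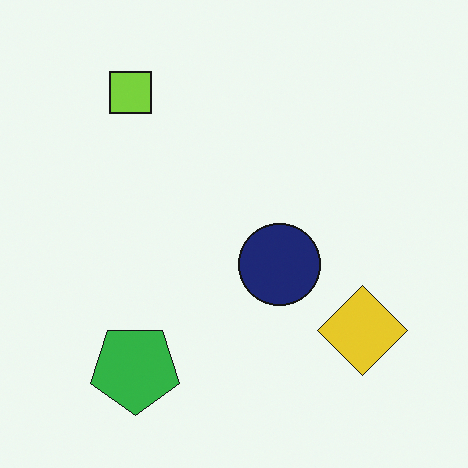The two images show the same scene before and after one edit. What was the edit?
The second image is the first flipped vertically (top ↔ bottom).

The lime square is in the bottom-left of the first image and the top-left of the second — shapes on opposite sides of the horizontal midline have swapped in a mirror flip.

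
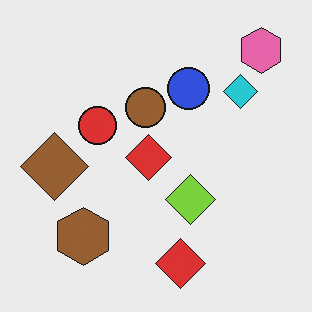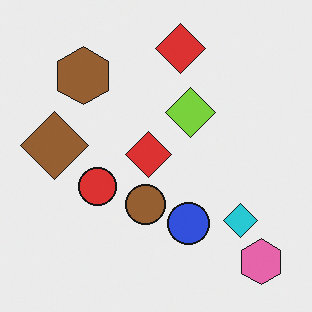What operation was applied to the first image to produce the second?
The transformation is: flipped vertically (top ↔ bottom).

The pink hexagon is in the top-right of the first image and the bottom-right of the second — shapes on opposite sides of the horizontal midline have swapped in a mirror flip.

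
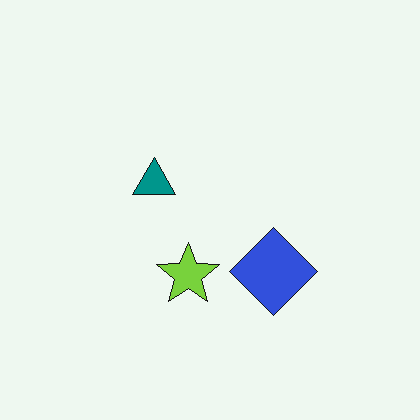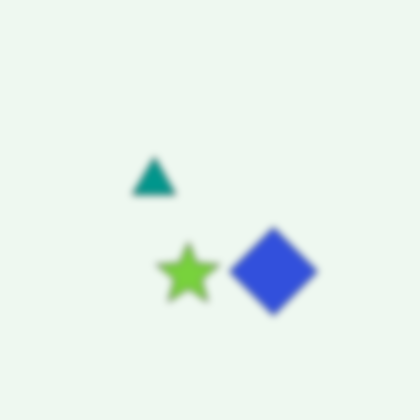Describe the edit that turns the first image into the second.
The transformation is: noticeably gaussian-blurred.

Shape edges and outlines are uniformly softened across the whole image.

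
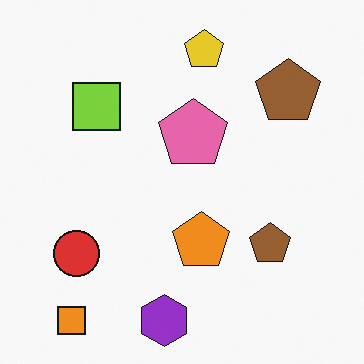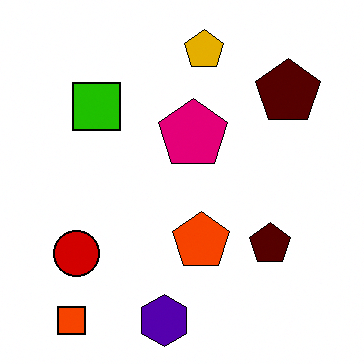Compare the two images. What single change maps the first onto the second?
It was given much higher contrast.

Tones are pushed away from mid-grey across the whole image — a global contrast change.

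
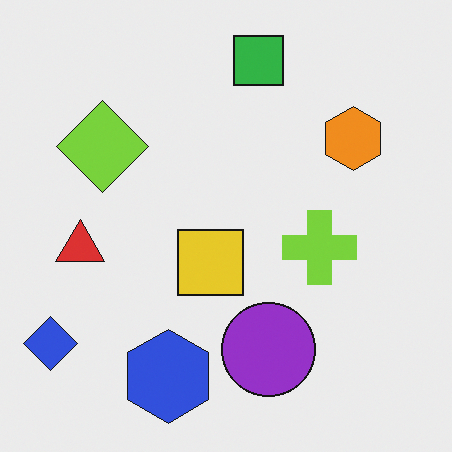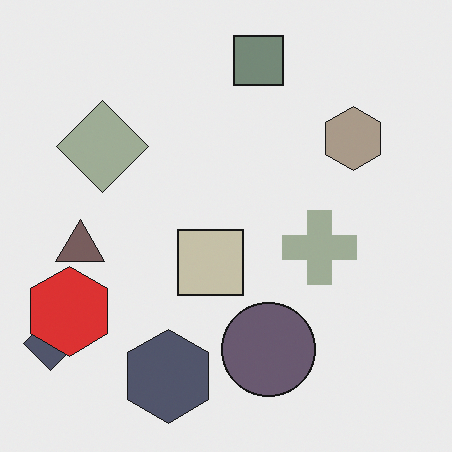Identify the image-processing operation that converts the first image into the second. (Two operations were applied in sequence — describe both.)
Heavily desaturated, then overlaid with an additional red hexagon.

All colors are more muted and greyish — a global saturation change. A red hexagon appears in the second image that is absent from the first.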